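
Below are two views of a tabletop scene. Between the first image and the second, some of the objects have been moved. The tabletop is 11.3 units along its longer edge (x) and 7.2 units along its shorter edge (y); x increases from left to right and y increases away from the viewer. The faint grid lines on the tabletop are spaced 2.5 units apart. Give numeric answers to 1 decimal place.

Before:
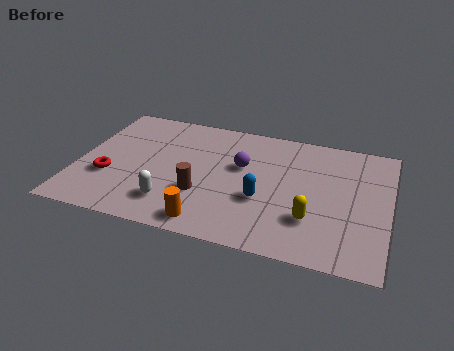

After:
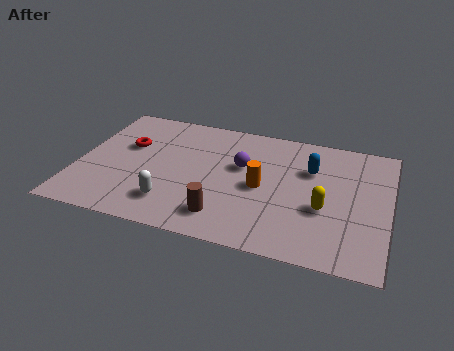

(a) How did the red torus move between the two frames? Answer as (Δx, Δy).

(0.5, 2.0)

From the two frames, the red torus sits at roughly (1.2, 2.5) before and (1.7, 4.5) after.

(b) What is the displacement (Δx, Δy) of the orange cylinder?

(1.7, 2.5)

From the two frames, the orange cylinder sits at roughly (5.0, 0.9) before and (6.7, 3.4) after.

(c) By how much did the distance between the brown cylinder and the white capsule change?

+0.6

They were about 1.3 units apart before and 1.9 after — 0.6 units further apart.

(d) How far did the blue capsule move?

2.7

The blue capsule moved from about (6.8, 2.7) to (8.4, 4.9), a distance of √(1.6² + 2.2²) ≈ 2.7.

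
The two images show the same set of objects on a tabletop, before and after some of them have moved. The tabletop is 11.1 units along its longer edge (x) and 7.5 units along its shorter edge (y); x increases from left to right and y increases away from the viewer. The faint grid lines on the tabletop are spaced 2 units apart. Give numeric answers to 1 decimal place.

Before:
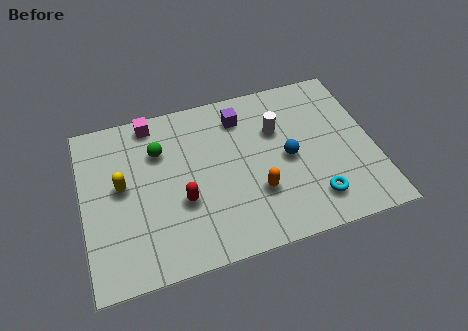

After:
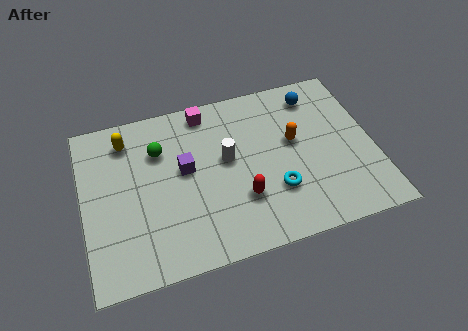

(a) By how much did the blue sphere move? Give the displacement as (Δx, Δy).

(1.3, 2.6)

The blue sphere was at about (7.8, 3.6) and moved to about (9.1, 6.2).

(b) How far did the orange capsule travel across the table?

2.5

The orange capsule moved from about (6.5, 2.4) to (8.1, 4.3), a distance of √(1.6² + 1.9²) ≈ 2.5.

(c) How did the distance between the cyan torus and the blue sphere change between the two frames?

+2.1

Before: roughly 2.2 units apart; after: 4.3. That's 2.1 units further apart.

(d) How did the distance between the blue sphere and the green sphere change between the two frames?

+1.1

They were about 5.1 units apart before and 6.2 after — 1.1 units further apart.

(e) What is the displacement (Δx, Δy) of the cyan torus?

(-1.4, 0.8)

From the two frames, the cyan torus sits at roughly (8.6, 1.5) before and (7.2, 2.3) after.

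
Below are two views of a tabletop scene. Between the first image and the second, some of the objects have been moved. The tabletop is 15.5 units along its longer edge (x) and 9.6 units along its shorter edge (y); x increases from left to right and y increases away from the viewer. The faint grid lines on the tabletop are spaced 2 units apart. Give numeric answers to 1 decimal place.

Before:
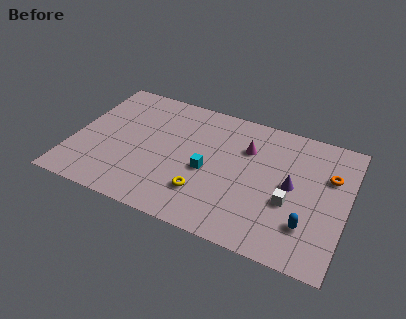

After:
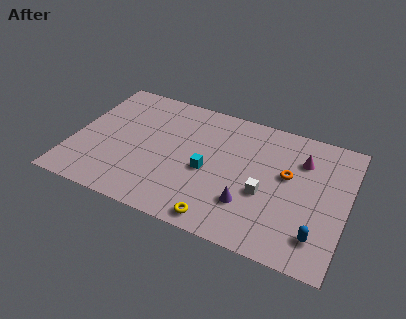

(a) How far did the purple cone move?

3.1

The purple cone moved from about (12.4, 4.9) to (10.2, 2.7), a distance of √(2.2² + 2.2²) ≈ 3.1.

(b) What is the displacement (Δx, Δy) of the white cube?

(-1.4, 0.1)

The white cube started near (12.4, 3.7) and ended near (11.0, 3.8).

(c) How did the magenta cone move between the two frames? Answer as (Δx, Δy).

(3.1, 0.3)

The magenta cone started near (9.7, 6.7) and ended near (12.8, 7.0).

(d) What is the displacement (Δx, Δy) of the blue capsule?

(0.6, -0.5)

The blue capsule started near (13.5, 2.5) and ended near (14.1, 2.0).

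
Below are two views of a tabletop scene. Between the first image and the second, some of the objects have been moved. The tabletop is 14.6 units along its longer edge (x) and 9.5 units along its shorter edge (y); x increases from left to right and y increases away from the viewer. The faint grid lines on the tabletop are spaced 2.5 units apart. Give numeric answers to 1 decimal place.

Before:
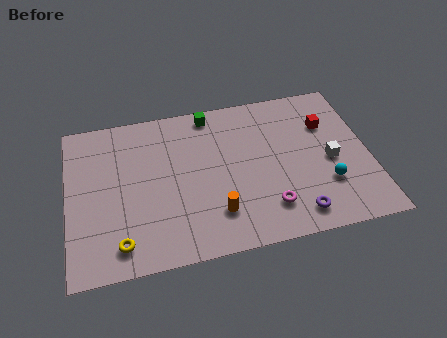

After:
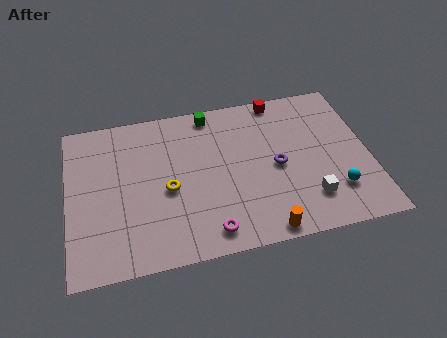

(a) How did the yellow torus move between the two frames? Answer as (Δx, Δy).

(2.4, 2.7)

The yellow torus was at about (2.4, 1.5) and moved to about (4.8, 4.2).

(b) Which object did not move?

the green cube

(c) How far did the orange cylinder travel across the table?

2.7

The orange cylinder moved from about (7.0, 2.3) to (9.2, 0.8), a distance of √(2.2² + 1.5²) ≈ 2.7.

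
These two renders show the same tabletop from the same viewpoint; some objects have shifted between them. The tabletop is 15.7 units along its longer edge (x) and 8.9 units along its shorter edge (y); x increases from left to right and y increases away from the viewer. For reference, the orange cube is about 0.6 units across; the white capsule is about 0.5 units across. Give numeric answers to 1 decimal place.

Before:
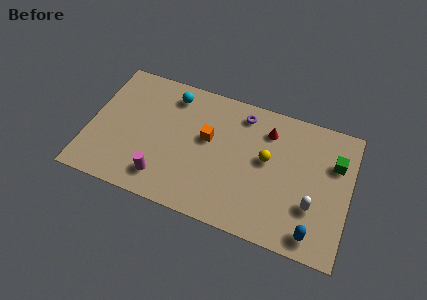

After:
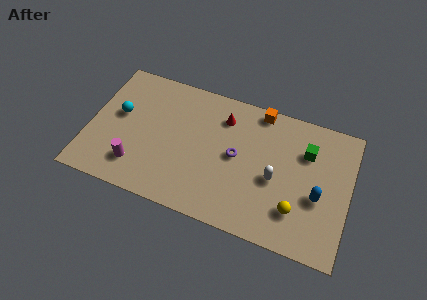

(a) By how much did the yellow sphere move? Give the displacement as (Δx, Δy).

(2.0, -2.7)

From the two frames, the yellow sphere sits at roughly (10.7, 5.0) before and (12.7, 2.3) after.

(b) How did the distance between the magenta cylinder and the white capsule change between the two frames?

-0.6

The distance was about 9.0 in the first image and 8.4 in the second, so they moved 0.6 units closer together.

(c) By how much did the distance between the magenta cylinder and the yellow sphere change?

+2.8

They were about 6.8 units apart before and 9.6 after — 2.8 units further apart.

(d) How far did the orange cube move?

4.1

The orange cube moved from about (7.1, 5.2) to (10.0, 8.1), a distance of √(2.9² + 2.9²) ≈ 4.1.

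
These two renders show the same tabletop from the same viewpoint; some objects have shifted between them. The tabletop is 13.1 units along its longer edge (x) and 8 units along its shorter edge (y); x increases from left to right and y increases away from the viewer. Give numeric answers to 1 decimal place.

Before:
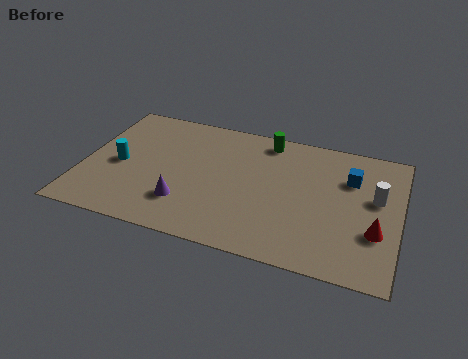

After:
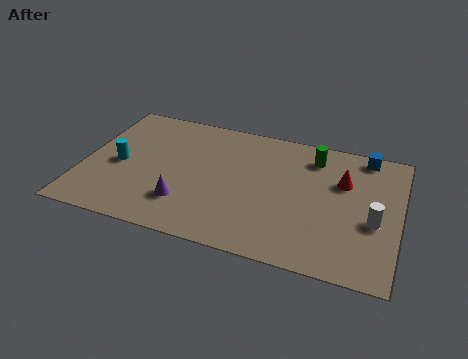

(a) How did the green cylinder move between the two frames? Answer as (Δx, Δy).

(2.0, -0.5)

From the two frames, the green cylinder sits at roughly (7.4, 7.0) before and (9.4, 6.5) after.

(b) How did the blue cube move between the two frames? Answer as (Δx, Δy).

(0.5, 1.6)

The blue cube started near (11.0, 5.6) and ended near (11.5, 7.2).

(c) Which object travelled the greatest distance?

the red cone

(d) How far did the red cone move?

3.0

The red cone moved from about (12.2, 2.7) to (10.7, 5.3), a distance of √(1.5² + 2.6²) ≈ 3.0.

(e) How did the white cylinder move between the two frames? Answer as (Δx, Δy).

(0.0, -1.4)

The white cylinder started near (12.1, 4.7) and ended near (12.1, 3.3).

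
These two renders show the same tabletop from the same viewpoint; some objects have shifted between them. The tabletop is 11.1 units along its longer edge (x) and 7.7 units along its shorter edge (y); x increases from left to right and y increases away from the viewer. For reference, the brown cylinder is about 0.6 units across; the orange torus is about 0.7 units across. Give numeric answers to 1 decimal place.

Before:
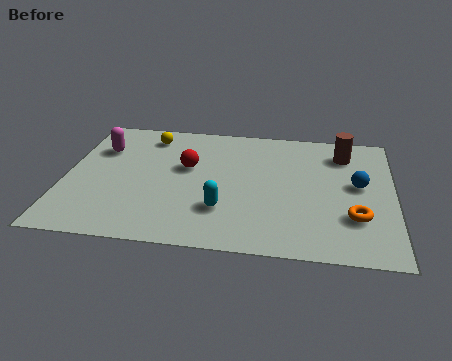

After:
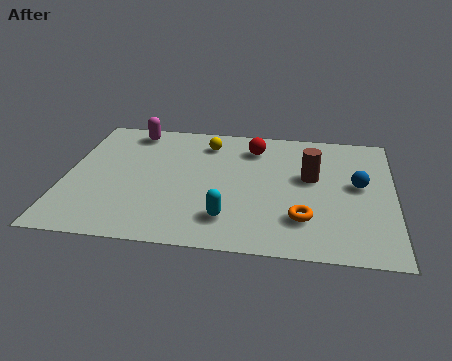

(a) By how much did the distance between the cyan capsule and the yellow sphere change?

-0.4

The distance was about 5.0 in the first image and 4.6 in the second, so they moved 0.4 units closer together.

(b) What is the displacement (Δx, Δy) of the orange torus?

(-1.7, -0.3)

The orange torus started near (9.8, 2.3) and ended near (8.1, 2.0).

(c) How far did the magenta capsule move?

1.6

From (1.1, 5.4) to (2.1, 6.7), the magenta capsule covered √(1.0² + 1.3²) ≈ 1.6 units.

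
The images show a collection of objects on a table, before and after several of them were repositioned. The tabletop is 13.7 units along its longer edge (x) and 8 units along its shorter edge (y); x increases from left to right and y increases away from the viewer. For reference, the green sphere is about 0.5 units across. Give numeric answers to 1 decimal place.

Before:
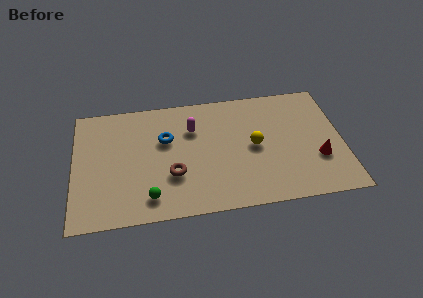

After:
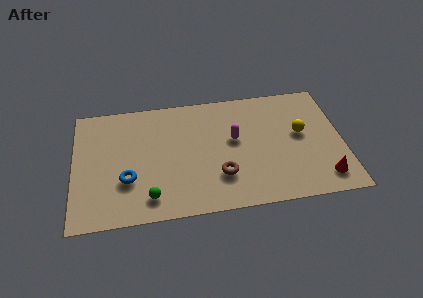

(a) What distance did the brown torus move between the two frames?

2.4

The brown torus was near (5.0, 2.7) before and (7.4, 2.3) after, so it travelled √(2.4² + 0.4²) ≈ 2.4 units.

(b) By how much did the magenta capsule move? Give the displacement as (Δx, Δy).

(2.1, -1.0)

From the two frames, the magenta capsule sits at roughly (6.1, 5.6) before and (8.2, 4.6) after.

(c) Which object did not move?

the green sphere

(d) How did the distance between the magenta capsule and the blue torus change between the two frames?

+4.3

Before: roughly 1.5 units apart; after: 5.8. That's 4.3 units further apart.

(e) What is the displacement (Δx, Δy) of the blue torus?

(-2.0, -2.4)

The blue torus started near (4.7, 5.1) and ended near (2.7, 2.7).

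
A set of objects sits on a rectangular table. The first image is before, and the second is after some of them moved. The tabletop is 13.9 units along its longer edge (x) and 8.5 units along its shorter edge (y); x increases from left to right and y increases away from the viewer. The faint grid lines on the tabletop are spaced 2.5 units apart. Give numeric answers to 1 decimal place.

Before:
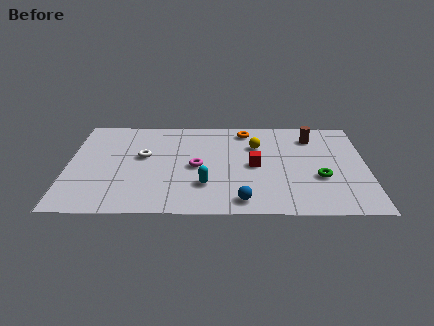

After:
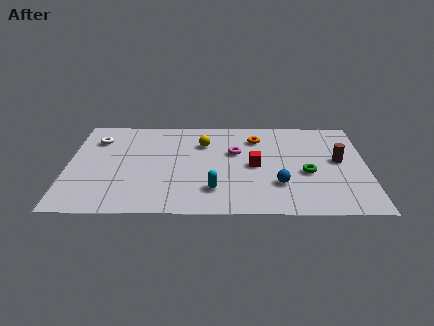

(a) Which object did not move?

the red cube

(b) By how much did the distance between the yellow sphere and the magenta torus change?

-1.7

The distance was about 3.4 in the first image and 1.7 in the second, so they moved 1.7 units closer together.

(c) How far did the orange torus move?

0.9

From (8.3, 7.3) to (8.8, 6.6), the orange torus covered √(0.5² + 0.7²) ≈ 0.9 units.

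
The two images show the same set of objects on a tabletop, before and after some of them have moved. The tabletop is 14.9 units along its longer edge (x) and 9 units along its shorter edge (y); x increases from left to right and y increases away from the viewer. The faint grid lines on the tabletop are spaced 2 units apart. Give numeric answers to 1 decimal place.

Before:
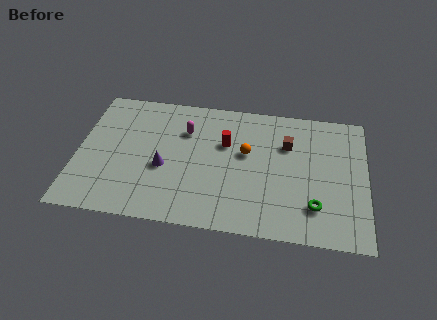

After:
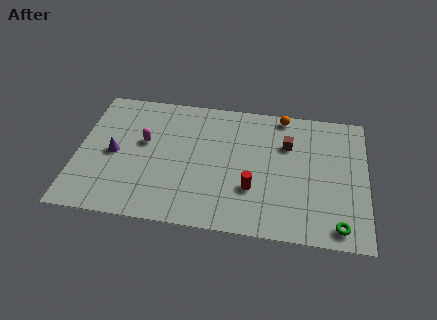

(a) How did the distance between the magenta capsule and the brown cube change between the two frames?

+2.2

The distance was about 5.3 in the first image and 7.5 in the second, so they moved 2.2 units further apart.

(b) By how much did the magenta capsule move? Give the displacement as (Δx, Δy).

(-2.1, -1.1)

From the two frames, the magenta capsule sits at roughly (5.5, 6.4) before and (3.4, 5.3) after.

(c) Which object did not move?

the brown cube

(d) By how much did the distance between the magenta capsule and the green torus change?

+2.9

Before: roughly 8.0 units apart; after: 10.9. That's 2.9 units further apart.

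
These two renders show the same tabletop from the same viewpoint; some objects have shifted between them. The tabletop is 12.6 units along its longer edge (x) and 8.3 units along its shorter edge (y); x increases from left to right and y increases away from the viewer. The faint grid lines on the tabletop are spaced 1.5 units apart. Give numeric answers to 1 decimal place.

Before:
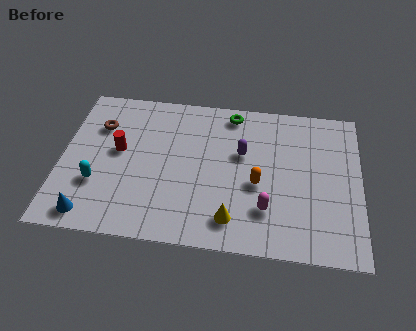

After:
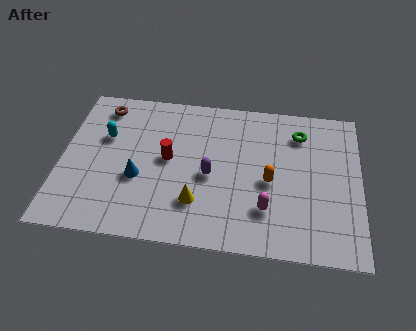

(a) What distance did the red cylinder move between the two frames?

2.1

From (2.4, 4.6) to (4.5, 4.4), the red cylinder covered √(2.1² + 0.2²) ≈ 2.1 units.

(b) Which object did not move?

the magenta capsule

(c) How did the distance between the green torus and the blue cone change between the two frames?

-1.0

Before: roughly 8.5 units apart; after: 7.5. That's 1.0 units closer together.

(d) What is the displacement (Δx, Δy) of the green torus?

(2.9, -0.8)

The green torus started near (7.1, 7.3) and ended near (10.0, 6.5).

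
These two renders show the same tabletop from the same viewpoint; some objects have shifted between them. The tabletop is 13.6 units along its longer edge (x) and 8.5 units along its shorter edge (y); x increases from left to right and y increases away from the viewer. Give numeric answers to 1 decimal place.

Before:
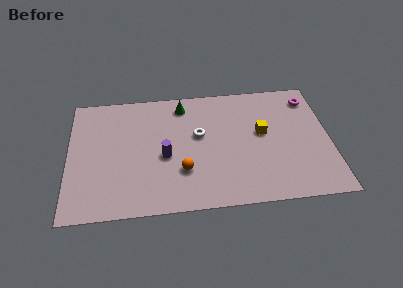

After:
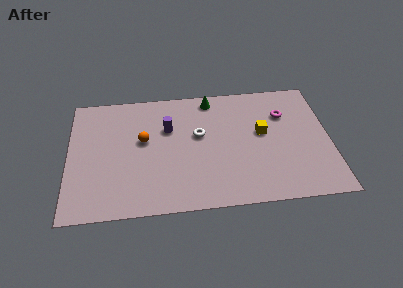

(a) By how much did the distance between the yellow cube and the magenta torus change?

-1.7

They were about 3.4 units apart before and 1.7 after — 1.7 units closer together.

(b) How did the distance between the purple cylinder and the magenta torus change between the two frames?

-2.3

The distance was about 8.4 in the first image and 6.1 in the second, so they moved 2.3 units closer together.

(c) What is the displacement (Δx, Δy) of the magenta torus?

(-1.4, -1.0)

The magenta torus started near (12.7, 7.0) and ended near (11.3, 6.0).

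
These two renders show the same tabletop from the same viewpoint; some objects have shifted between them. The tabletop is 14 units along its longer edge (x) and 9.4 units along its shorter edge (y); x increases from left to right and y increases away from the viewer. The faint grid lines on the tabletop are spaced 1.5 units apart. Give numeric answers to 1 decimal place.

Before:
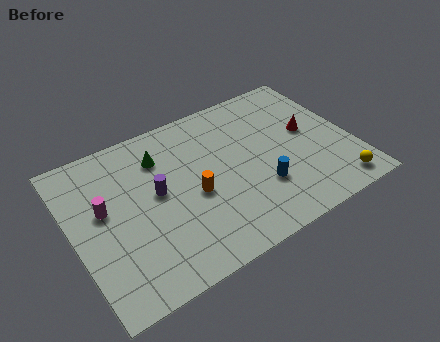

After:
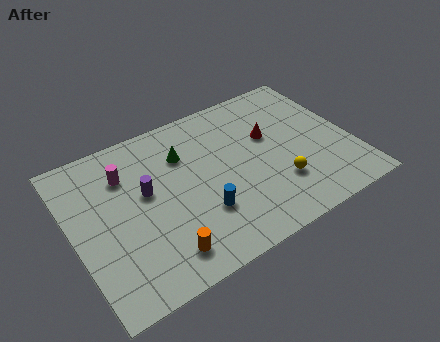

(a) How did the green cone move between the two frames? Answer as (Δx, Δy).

(1.1, -0.4)

From the two frames, the green cone sits at roughly (4.7, 7.1) before and (5.8, 6.7) after.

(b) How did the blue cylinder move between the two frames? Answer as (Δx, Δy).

(-3.0, 0.0)

From the two frames, the blue cylinder sits at roughly (9.1, 2.9) before and (6.1, 2.9) after.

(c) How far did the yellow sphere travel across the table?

3.1

The yellow sphere was near (12.7, 1.2) before and (10.0, 2.7) after, so it travelled √(2.7² + 1.5²) ≈ 3.1 units.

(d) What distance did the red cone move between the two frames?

2.0

From (12.0, 5.2) to (10.1, 5.8), the red cone covered √(1.9² + 0.6²) ≈ 2.0 units.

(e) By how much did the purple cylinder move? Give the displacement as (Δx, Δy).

(-0.5, 0.3)

The purple cylinder started near (4.2, 5.1) and ended near (3.7, 5.4).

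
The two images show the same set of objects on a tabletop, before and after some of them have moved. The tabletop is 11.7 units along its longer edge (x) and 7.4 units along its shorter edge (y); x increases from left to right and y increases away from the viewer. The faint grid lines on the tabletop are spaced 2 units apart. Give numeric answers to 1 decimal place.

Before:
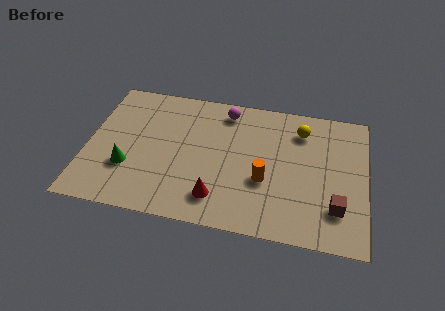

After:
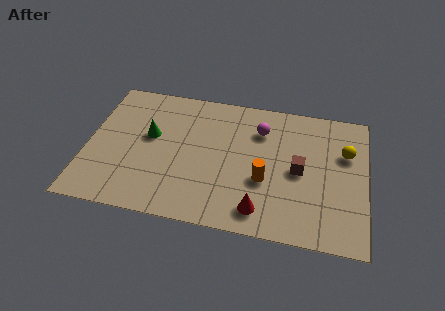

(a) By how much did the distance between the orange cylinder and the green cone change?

-0.6

The distance was about 5.7 in the first image and 5.1 in the second, so they moved 0.6 units closer together.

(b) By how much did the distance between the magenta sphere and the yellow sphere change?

+0.4

They were about 3.2 units apart before and 3.6 after — 0.4 units further apart.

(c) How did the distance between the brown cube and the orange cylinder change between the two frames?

-1.5

Before: roughly 3.1 units apart; after: 1.6. That's 1.5 units closer together.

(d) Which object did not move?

the orange cylinder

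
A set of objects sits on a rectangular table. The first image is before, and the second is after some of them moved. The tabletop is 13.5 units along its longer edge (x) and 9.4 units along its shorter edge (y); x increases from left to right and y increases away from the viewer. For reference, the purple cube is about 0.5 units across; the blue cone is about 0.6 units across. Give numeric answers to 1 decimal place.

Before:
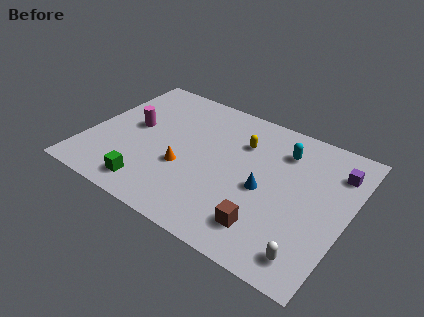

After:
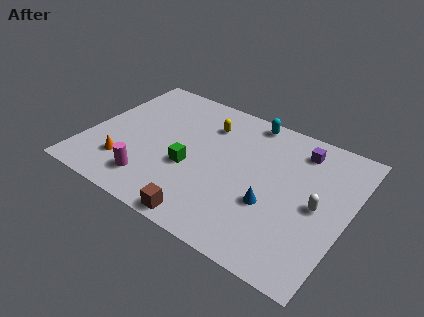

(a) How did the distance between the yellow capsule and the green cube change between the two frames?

-3.2

Before: roughly 6.6 units apart; after: 3.4. That's 3.2 units closer together.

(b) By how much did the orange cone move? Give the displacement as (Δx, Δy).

(-2.9, -1.2)

From the two frames, the orange cone sits at roughly (5.2, 3.5) before and (2.3, 2.3) after.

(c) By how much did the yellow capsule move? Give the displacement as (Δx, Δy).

(-1.9, 0.4)

The yellow capsule was at about (7.7, 6.7) and moved to about (5.8, 7.1).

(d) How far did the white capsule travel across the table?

3.1

The white capsule was near (12.1, 1.4) before and (12.0, 4.5) after, so it travelled √(0.1² + 3.1²) ≈ 3.1 units.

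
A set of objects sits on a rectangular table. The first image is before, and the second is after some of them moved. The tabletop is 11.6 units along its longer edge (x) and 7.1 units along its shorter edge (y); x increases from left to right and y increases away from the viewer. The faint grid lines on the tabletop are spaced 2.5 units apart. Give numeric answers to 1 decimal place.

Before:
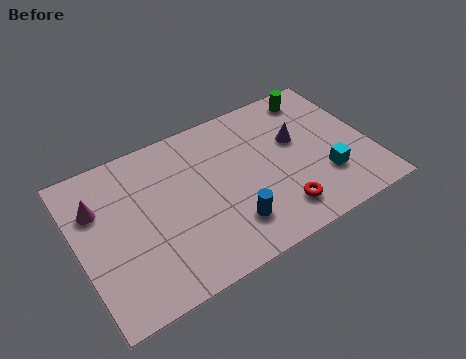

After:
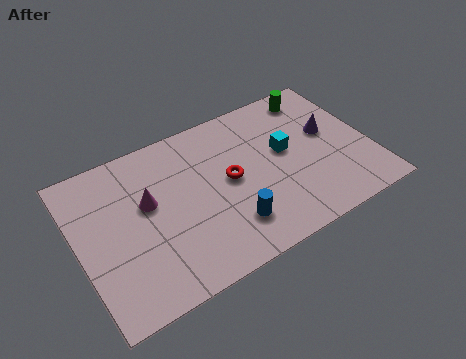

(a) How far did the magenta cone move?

2.0

The magenta cone was near (0.9, 4.9) before and (2.8, 4.2) after, so it travelled √(1.9² + 0.7²) ≈ 2.0 units.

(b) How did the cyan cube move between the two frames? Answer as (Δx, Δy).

(-1.3, 1.9)

The cyan cube was at about (9.6, 2.1) and moved to about (8.3, 4.0).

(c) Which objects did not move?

the green cylinder and the blue cylinder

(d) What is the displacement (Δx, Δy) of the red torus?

(-1.6, 2.3)

The red torus started near (7.6, 1.4) and ended near (6.0, 3.7).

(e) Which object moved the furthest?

the red torus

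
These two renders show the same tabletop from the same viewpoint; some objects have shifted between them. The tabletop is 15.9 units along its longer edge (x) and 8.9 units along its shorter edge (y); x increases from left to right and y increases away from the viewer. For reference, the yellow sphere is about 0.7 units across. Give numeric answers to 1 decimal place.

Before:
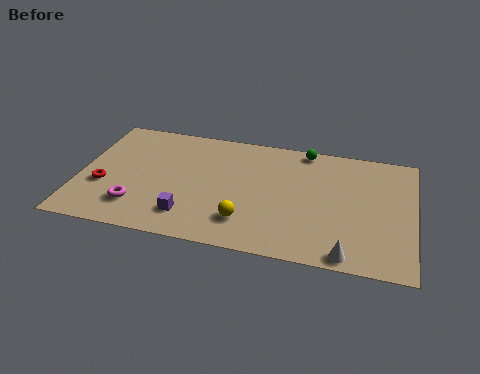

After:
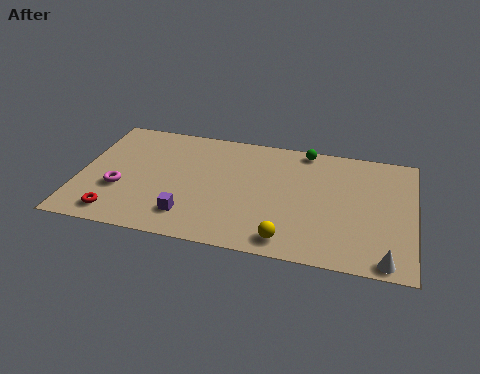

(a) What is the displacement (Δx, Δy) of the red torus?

(0.8, -2.0)

The red torus was at about (1.2, 3.3) and moved to about (2.0, 1.3).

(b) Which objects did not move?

the purple cube and the green sphere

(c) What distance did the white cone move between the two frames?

1.8

The white cone moved from about (12.9, 0.8) to (14.7, 0.8), a distance of √(1.8² + 0.0²) ≈ 1.8.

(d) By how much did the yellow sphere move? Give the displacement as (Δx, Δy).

(2.0, -0.9)

The yellow sphere started near (8.1, 2.1) and ended near (10.1, 1.2).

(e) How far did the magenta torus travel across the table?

1.4

From (2.9, 2.1) to (2.0, 3.2), the magenta torus covered √(0.9² + 1.1²) ≈ 1.4 units.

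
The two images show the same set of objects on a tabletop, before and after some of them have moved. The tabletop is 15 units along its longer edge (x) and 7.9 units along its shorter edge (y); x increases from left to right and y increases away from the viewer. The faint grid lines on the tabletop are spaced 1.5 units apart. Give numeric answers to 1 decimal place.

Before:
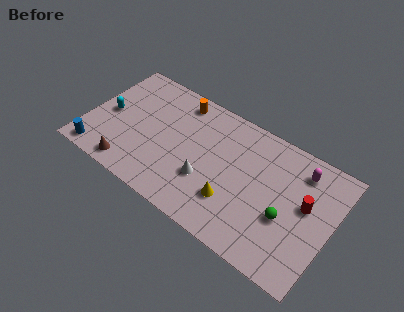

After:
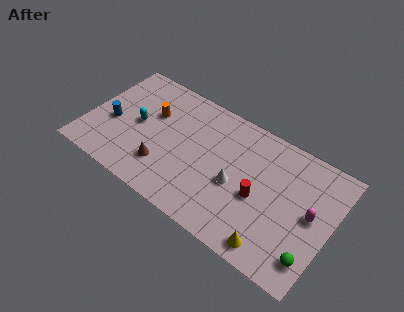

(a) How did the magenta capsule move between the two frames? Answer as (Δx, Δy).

(1.0, -2.3)

The magenta capsule was at about (12.8, 6.4) and moved to about (13.8, 4.1).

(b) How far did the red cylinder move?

2.9

The red cylinder was near (13.4, 4.5) before and (10.7, 3.4) after, so it travelled √(2.7² + 1.1²) ≈ 2.9 units.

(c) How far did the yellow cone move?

3.0

The yellow cone moved from about (9.3, 2.3) to (12.0, 1.0), a distance of √(2.7² + 1.3²) ≈ 3.0.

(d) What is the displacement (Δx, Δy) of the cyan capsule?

(1.8, 0.2)

From the two frames, the cyan capsule sits at roughly (1.2, 3.8) before and (3.0, 4.0) after.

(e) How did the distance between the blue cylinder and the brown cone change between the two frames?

+1.7

They were about 2.0 units apart before and 3.7 after — 1.7 units further apart.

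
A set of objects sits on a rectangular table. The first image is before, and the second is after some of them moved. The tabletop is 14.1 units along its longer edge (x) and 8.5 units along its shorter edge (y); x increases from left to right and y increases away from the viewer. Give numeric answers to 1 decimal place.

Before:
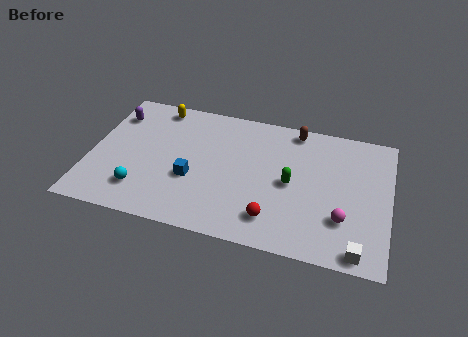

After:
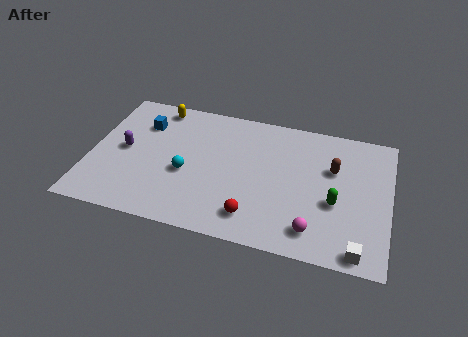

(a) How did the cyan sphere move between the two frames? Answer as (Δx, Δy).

(2.0, 1.6)

The cyan sphere started near (2.6, 1.9) and ended near (4.6, 3.5).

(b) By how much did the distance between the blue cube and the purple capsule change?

-3.2

The distance was about 5.2 in the first image and 2.0 in the second, so they moved 3.2 units closer together.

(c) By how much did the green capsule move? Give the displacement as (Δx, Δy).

(2.1, -0.7)

From the two frames, the green capsule sits at roughly (9.5, 4.1) before and (11.6, 3.4) after.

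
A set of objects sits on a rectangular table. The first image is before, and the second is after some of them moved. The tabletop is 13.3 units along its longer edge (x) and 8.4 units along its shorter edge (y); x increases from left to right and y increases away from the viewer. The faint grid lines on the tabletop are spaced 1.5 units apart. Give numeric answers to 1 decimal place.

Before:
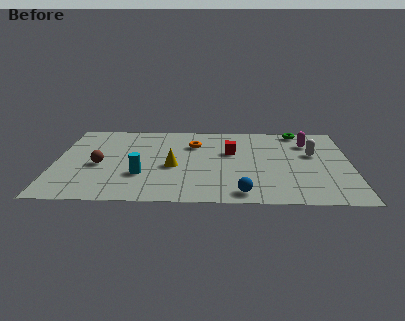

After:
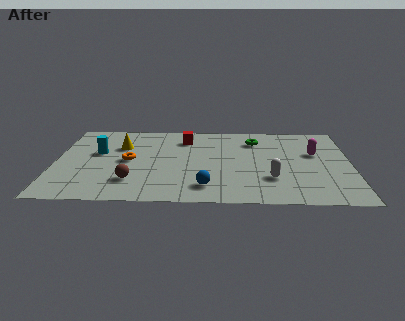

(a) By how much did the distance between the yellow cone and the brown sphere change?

+0.3

Before: roughly 3.3 units apart; after: 3.6. That's 0.3 units further apart.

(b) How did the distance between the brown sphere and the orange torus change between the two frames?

-2.7

Before: roughly 4.8 units apart; after: 2.1. That's 2.7 units closer together.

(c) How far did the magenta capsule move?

1.1

From (11.4, 6.3) to (11.7, 5.2), the magenta capsule covered √(0.3² + 1.1²) ≈ 1.1 units.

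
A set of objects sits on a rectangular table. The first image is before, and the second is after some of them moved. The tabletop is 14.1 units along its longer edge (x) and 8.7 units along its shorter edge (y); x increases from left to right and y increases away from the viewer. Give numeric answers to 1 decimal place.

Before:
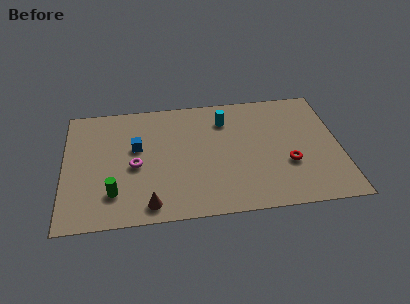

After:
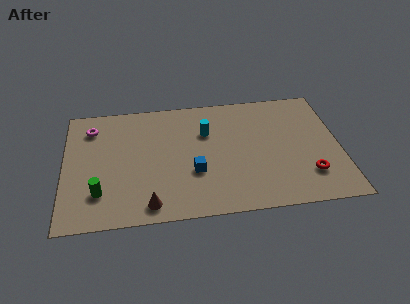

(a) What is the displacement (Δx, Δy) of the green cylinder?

(-0.7, 0.1)

From the two frames, the green cylinder sits at roughly (2.5, 2.1) before and (1.8, 2.2) after.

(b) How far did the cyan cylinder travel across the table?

1.3

The cyan cylinder was near (8.3, 6.7) before and (7.3, 5.9) after, so it travelled √(1.0² + 0.8²) ≈ 1.3 units.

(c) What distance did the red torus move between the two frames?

1.3

The red torus moved from about (11.4, 3.1) to (12.4, 2.2), a distance of √(1.0² + 0.9²) ≈ 1.3.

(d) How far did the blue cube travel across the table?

3.6

The blue cube was near (3.7, 5.2) before and (6.6, 3.1) after, so it travelled √(2.9² + 2.1²) ≈ 3.6 units.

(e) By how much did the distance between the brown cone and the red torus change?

+0.8

They were about 7.4 units apart before and 8.2 after — 0.8 units further apart.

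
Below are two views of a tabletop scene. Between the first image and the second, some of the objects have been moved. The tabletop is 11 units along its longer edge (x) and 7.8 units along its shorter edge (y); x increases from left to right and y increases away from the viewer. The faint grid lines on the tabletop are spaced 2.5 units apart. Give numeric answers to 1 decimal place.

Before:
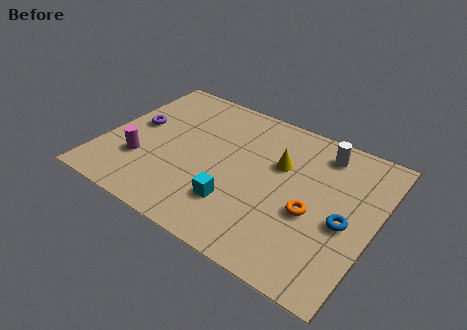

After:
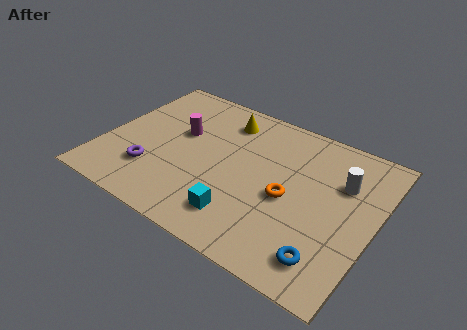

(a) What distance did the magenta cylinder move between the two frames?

2.6

From (1.7, 2.4) to (2.9, 4.7), the magenta cylinder covered √(1.2² + 2.3²) ≈ 2.6 units.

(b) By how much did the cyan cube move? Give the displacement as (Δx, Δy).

(0.3, -0.5)

The cyan cube started near (5.7, 2.1) and ended near (6.0, 1.6).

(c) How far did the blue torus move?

2.0

The blue torus moved from about (9.9, 3.4) to (9.5, 1.4), a distance of √(0.4² + 2.0²) ≈ 2.0.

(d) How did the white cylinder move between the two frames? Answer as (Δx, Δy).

(1.0, -1.2)

From the two frames, the white cylinder sits at roughly (8.5, 6.5) before and (9.5, 5.3) after.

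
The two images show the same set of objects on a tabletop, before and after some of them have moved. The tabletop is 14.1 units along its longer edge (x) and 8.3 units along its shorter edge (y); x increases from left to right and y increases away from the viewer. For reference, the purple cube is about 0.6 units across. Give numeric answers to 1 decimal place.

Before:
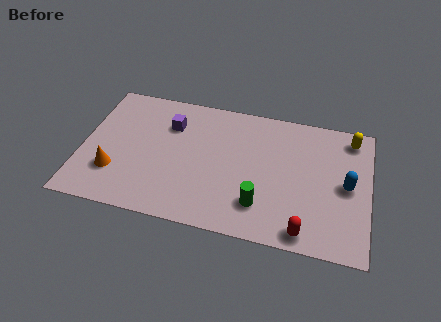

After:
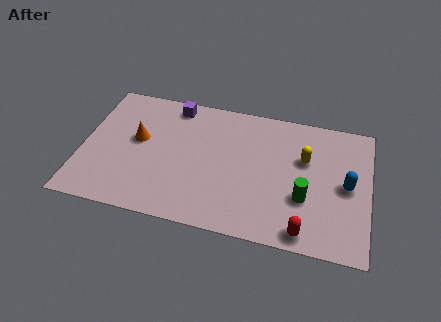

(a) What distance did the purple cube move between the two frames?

1.3

The purple cube was near (4.2, 6.0) before and (4.3, 7.3) after, so it travelled √(0.1² + 1.3²) ≈ 1.3 units.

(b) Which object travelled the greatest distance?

the yellow capsule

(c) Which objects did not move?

the blue capsule and the red capsule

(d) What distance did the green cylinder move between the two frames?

2.3

The green cylinder moved from about (8.9, 2.0) to (11.0, 2.9), a distance of √(2.1² + 0.9²) ≈ 2.3.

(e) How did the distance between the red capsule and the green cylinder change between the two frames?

-0.5

Before: roughly 2.5 units apart; after: 2.0. That's 0.5 units closer together.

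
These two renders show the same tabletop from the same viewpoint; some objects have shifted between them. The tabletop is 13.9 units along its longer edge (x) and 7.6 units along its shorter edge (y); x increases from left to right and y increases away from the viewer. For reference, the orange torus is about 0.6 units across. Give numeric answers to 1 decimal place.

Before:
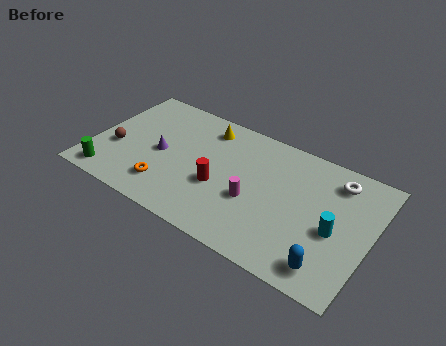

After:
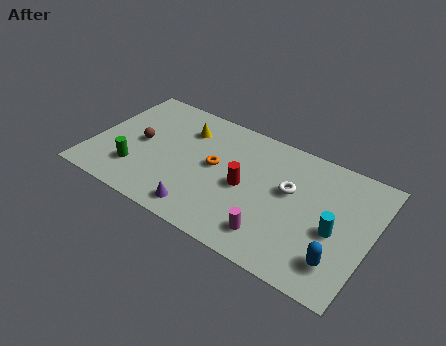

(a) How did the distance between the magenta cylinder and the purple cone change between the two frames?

-1.3

The distance was about 4.8 in the first image and 3.5 in the second, so they moved 1.3 units closer together.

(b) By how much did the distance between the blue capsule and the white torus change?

-1.0

The distance was about 5.0 in the first image and 4.0 in the second, so they moved 1.0 units closer together.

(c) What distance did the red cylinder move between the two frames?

1.3

The red cylinder was near (6.5, 3.0) before and (7.7, 3.6) after, so it travelled √(1.2² + 0.6²) ≈ 1.3 units.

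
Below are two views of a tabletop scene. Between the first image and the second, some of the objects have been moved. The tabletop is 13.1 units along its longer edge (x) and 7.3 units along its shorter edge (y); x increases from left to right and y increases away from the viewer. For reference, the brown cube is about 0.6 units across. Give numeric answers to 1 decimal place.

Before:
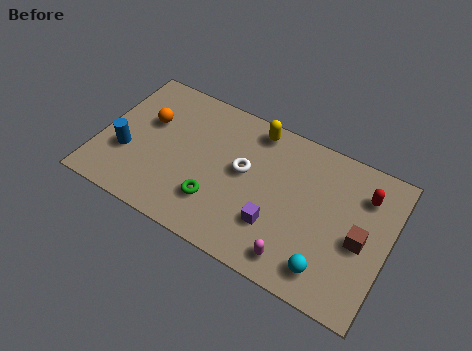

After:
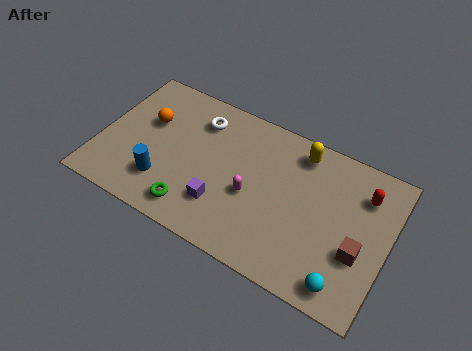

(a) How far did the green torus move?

1.2

From (5.5, 2.0) to (4.6, 1.2), the green torus covered √(0.9² + 0.8²) ≈ 1.2 units.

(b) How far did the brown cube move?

0.6

The brown cube moved from about (11.9, 3.3) to (11.9, 2.7), a distance of √(0.0² + 0.6²) ≈ 0.6.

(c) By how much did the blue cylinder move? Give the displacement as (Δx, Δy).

(1.8, -0.7)

From the two frames, the blue cylinder sits at roughly (1.3, 2.6) before and (3.1, 1.9) after.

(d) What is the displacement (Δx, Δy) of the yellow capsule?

(2.1, -0.2)

From the two frames, the yellow capsule sits at roughly (6.7, 6.4) before and (8.8, 6.2) after.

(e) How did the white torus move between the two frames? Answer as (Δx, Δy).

(-2.3, 1.6)

The white torus started near (6.5, 4.1) and ended near (4.2, 5.7).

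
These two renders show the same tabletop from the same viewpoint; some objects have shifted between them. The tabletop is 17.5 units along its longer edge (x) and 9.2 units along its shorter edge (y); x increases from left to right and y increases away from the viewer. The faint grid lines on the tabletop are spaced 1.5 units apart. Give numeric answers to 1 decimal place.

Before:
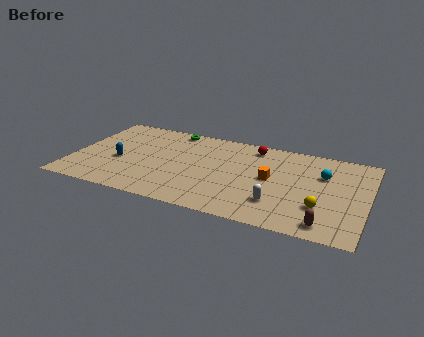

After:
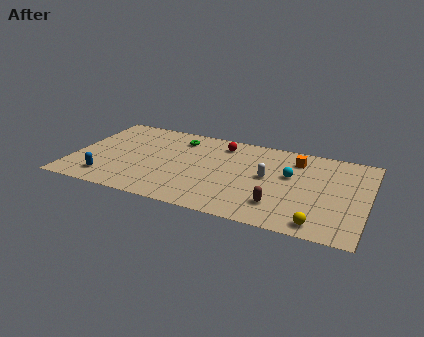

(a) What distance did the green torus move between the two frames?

1.0

The green torus was near (5.5, 8.3) before and (6.0, 7.4) after, so it travelled √(0.5² + 0.9²) ≈ 1.0 units.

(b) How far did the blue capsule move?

2.2

The blue capsule was near (2.8, 3.8) before and (2.3, 1.7) after, so it travelled √(0.5² + 2.1²) ≈ 2.2 units.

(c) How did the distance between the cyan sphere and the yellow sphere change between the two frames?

+1.4

They were about 3.4 units apart before and 4.8 after — 1.4 units further apart.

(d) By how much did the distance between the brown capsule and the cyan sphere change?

-1.7

The distance was about 5.0 in the first image and 3.3 in the second, so they moved 1.7 units closer together.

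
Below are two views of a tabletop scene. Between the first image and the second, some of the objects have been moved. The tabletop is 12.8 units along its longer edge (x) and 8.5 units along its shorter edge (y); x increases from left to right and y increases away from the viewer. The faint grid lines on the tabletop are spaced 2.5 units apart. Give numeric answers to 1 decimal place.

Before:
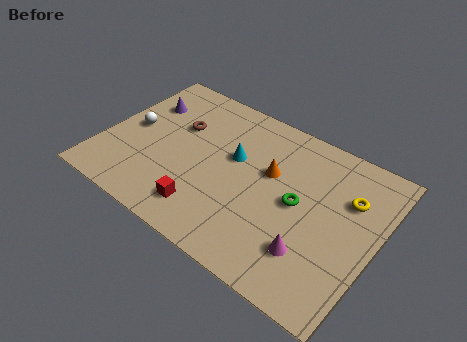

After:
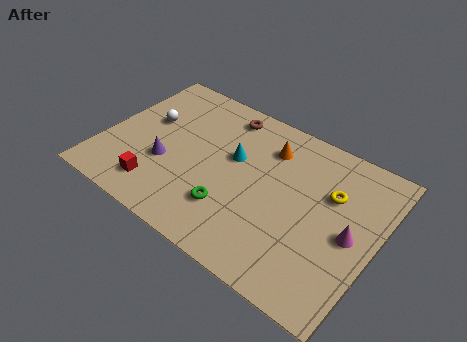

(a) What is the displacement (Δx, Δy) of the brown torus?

(1.9, 1.8)

The brown torus started near (3.2, 5.5) and ended near (5.1, 7.3).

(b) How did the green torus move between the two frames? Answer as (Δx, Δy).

(-2.8, -2.0)

The green torus started near (9.2, 4.3) and ended near (6.4, 2.3).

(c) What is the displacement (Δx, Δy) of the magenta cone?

(1.5, 1.8)

The magenta cone was at about (10.2, 2.2) and moved to about (11.7, 4.0).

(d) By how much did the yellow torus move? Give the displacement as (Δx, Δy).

(-0.8, -0.2)

From the two frames, the yellow torus sits at roughly (11.3, 5.8) before and (10.5, 5.6) after.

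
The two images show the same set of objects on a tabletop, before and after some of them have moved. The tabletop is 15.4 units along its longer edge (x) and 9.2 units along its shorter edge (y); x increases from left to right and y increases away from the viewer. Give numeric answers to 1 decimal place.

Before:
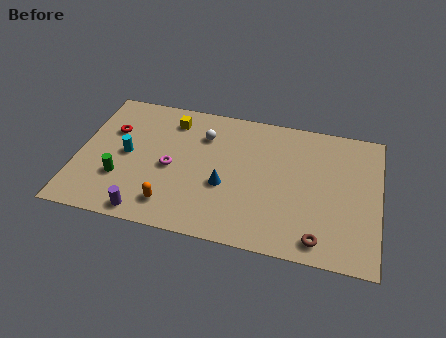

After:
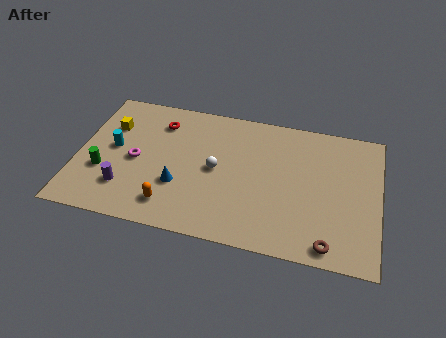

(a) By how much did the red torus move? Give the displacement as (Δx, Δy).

(2.4, 1.1)

From the two frames, the red torus sits at roughly (1.6, 6.1) before and (4.0, 7.2) after.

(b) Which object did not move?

the orange capsule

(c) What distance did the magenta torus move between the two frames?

1.8

From (4.8, 4.2) to (3.0, 4.3), the magenta torus covered √(1.8² + 0.1²) ≈ 1.8 units.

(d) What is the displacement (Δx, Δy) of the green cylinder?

(-0.9, 0.3)

The green cylinder was at about (2.3, 2.9) and moved to about (1.4, 3.2).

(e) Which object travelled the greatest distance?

the yellow cube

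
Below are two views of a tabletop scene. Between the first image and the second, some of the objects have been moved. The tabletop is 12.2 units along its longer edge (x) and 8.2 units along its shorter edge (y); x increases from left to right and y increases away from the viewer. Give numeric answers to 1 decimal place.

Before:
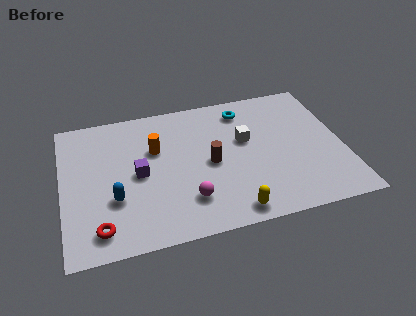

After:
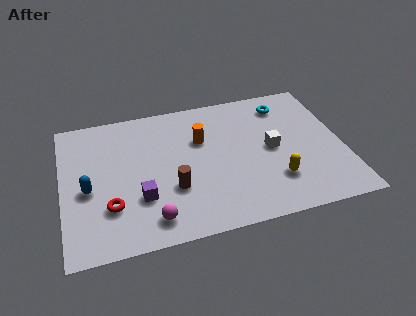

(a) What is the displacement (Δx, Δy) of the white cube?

(1.1, -0.8)

From the two frames, the white cube sits at roughly (8.0, 4.9) before and (9.1, 4.1) after.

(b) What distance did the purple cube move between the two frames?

1.4

The purple cube was near (3.3, 4.0) before and (3.3, 2.6) after, so it travelled √(0.0² + 1.4²) ≈ 1.4 units.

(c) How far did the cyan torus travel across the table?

1.8

The cyan torus was near (8.1, 6.8) before and (9.9, 6.7) after, so it travelled √(1.8² + 0.1²) ≈ 1.8 units.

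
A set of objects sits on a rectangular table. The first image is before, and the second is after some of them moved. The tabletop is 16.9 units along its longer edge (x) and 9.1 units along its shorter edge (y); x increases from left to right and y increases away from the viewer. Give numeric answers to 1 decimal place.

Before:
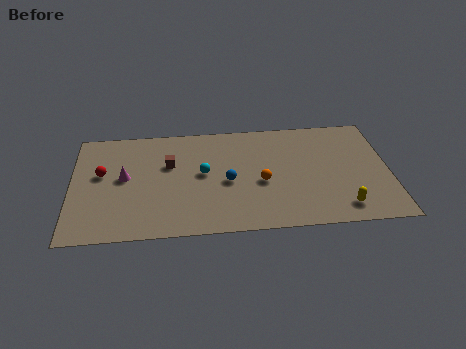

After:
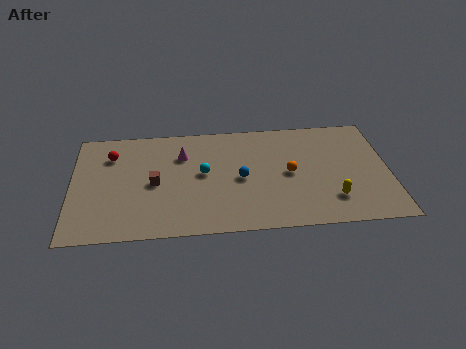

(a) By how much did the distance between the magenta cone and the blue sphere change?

-1.8

The distance was about 5.6 in the first image and 3.8 in the second, so they moved 1.8 units closer together.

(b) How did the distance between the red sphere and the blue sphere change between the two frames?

+0.5

They were about 6.8 units apart before and 7.3 after — 0.5 units further apart.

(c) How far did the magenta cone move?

3.5

The magenta cone was near (2.8, 4.9) before and (5.9, 6.5) after, so it travelled √(3.1² + 1.6²) ≈ 3.5 units.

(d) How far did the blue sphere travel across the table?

0.7

From (8.3, 4.1) to (9.0, 4.3), the blue sphere covered √(0.7² + 0.2²) ≈ 0.7 units.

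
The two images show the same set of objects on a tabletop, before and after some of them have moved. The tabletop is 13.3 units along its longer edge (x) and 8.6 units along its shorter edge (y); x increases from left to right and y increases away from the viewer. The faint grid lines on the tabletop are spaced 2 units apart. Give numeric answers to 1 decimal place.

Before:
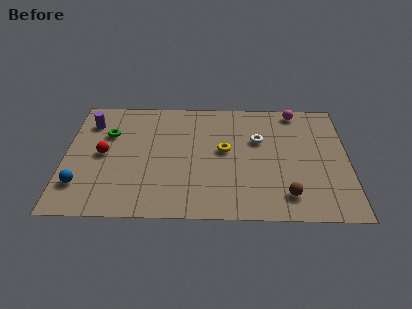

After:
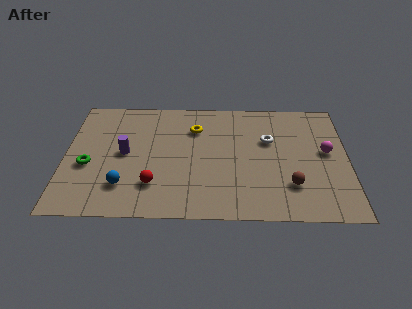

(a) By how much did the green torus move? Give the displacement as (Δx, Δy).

(-0.9, -2.3)

The green torus was at about (2.0, 5.8) and moved to about (1.1, 3.5).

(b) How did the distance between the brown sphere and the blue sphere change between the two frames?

-1.8

Before: roughly 9.6 units apart; after: 7.8. That's 1.8 units closer together.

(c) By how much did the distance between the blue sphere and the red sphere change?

-1.0

The distance was about 2.4 in the first image and 1.4 in the second, so they moved 1.0 units closer together.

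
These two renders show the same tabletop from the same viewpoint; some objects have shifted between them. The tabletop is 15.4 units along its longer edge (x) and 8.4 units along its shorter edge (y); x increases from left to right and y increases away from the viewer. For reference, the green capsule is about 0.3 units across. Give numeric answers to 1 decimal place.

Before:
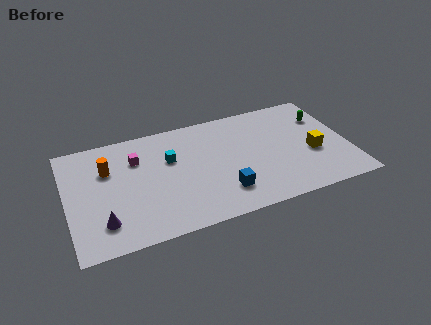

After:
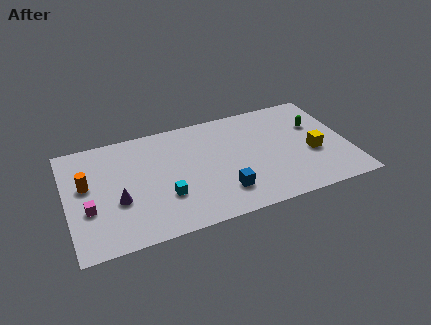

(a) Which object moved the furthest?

the magenta cube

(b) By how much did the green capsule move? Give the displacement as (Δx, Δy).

(-0.5, -0.5)

The green capsule started near (14.3, 6.0) and ended near (13.8, 5.5).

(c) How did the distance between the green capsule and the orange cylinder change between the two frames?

+0.7

The distance was about 12.0 in the first image and 12.7 in the second, so they moved 0.7 units further apart.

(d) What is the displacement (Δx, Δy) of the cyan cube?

(-0.5, -2.7)

The cyan cube was at about (5.7, 5.4) and moved to about (5.2, 2.7).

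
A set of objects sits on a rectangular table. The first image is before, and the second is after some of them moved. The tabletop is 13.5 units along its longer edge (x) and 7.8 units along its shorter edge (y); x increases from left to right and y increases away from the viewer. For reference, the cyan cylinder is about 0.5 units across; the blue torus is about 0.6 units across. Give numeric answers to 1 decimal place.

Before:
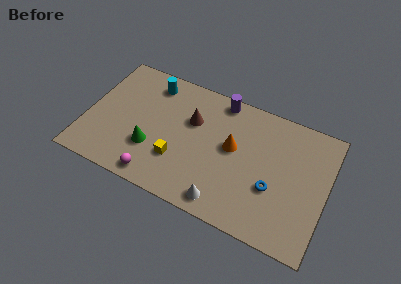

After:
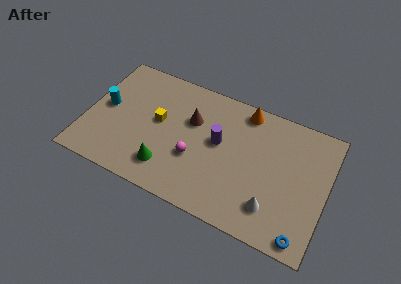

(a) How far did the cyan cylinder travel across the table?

3.3

The cyan cylinder moved from about (3.3, 6.5) to (1.0, 4.1), a distance of √(2.3² + 2.4²) ≈ 3.3.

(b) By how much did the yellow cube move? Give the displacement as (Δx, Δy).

(-1.3, 1.9)

The yellow cube started near (5.3, 2.4) and ended near (4.0, 4.3).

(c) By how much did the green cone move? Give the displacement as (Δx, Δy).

(1.0, -0.8)

The green cone was at about (3.8, 2.5) and moved to about (4.8, 1.7).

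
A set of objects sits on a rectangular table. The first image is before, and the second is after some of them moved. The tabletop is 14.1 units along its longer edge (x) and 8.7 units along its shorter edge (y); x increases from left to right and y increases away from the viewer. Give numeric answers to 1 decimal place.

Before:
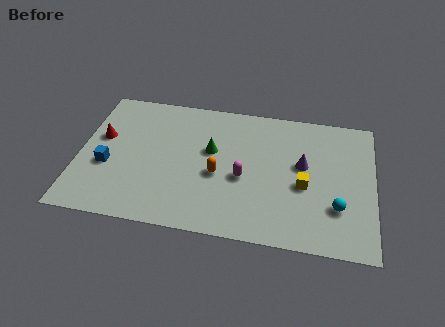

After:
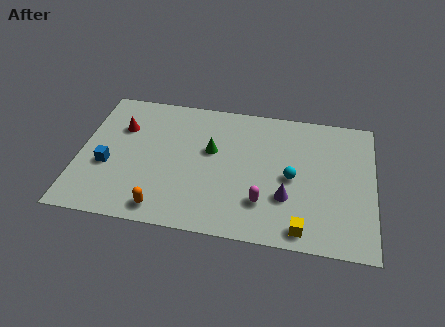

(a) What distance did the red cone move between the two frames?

1.2

The red cone moved from about (1.0, 5.2) to (1.9, 6.0), a distance of √(0.9² + 0.8²) ≈ 1.2.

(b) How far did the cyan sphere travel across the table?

2.7

The cyan sphere moved from about (12.4, 2.6) to (10.2, 4.1), a distance of √(2.2² + 1.5²) ≈ 2.7.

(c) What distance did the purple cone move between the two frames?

2.3

From (10.7, 5.0) to (10.0, 2.8), the purple cone covered √(0.7² + 2.2²) ≈ 2.3 units.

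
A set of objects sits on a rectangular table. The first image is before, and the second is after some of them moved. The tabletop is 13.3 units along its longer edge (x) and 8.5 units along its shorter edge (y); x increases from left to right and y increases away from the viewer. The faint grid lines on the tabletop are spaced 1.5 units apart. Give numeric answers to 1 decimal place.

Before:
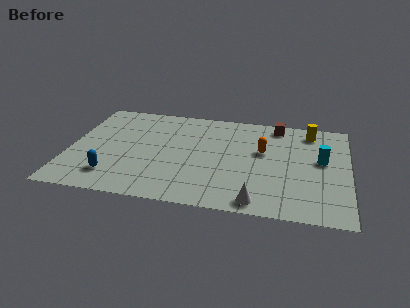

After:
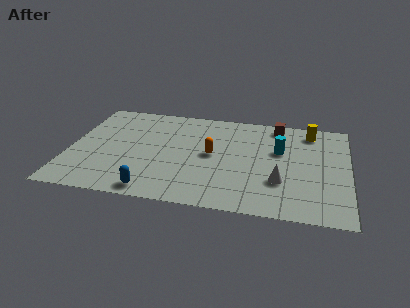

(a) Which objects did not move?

the yellow cylinder and the brown cube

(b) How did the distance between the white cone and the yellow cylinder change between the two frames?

-2.0

Before: roughly 6.7 units apart; after: 4.7. That's 2.0 units closer together.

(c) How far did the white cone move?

2.1

From (9.1, 0.9) to (10.1, 2.7), the white cone covered √(1.0² + 1.8²) ≈ 2.1 units.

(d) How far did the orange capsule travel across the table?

2.5

The orange capsule was near (9.2, 5.1) before and (6.8, 4.4) after, so it travelled √(2.4² + 0.7²) ≈ 2.5 units.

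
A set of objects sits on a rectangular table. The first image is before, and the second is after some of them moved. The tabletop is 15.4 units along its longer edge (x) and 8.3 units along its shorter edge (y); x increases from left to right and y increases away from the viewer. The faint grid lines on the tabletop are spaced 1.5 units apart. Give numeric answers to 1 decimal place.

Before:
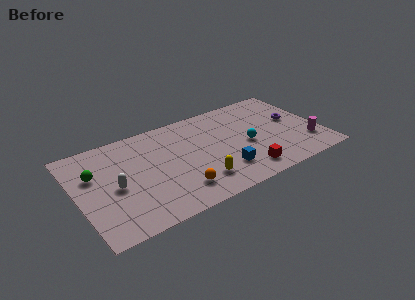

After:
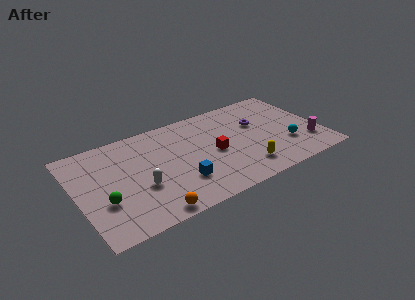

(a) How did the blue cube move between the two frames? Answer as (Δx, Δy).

(-2.7, 0.3)

The blue cube started near (8.9, 2.1) and ended near (6.2, 2.4).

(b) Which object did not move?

the magenta cylinder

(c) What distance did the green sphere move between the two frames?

2.5

The green sphere moved from about (1.2, 5.4) to (1.5, 2.9), a distance of √(0.3² + 2.5²) ≈ 2.5.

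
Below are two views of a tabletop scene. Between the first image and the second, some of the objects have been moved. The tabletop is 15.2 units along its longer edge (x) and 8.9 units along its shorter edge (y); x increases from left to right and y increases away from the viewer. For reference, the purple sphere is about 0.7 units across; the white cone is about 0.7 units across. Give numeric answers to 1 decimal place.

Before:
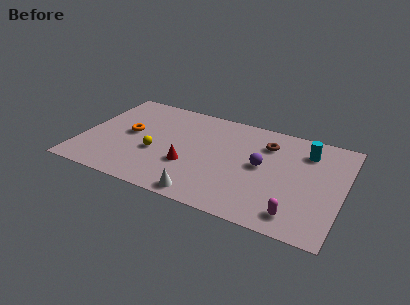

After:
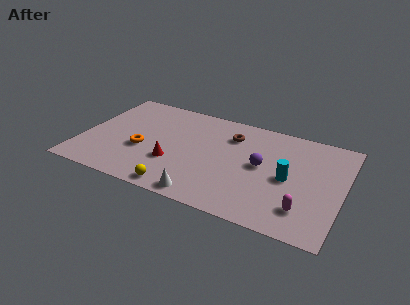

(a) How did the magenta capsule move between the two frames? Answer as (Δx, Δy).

(0.4, 0.6)

The magenta capsule was at about (12.8, 1.4) and moved to about (13.2, 2.0).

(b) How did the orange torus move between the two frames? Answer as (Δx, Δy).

(0.9, -1.2)

From the two frames, the orange torus sits at roughly (2.7, 4.7) before and (3.6, 3.5) after.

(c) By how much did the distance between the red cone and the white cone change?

+0.5

Before: roughly 2.5 units apart; after: 3.0. That's 0.5 units further apart.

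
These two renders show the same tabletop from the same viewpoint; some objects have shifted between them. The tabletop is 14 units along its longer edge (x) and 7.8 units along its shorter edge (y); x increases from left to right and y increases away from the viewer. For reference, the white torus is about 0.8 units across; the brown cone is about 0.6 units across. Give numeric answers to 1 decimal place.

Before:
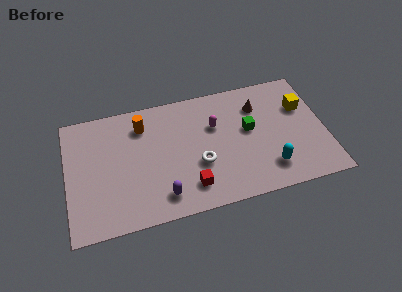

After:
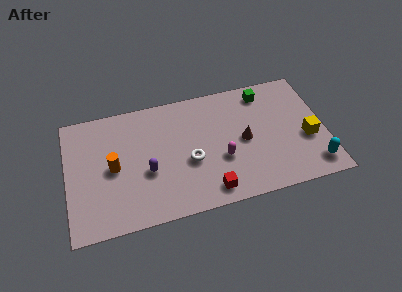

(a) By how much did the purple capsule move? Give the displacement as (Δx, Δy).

(-0.7, 1.7)

The purple capsule started near (5.0, 1.4) and ended near (4.3, 3.1).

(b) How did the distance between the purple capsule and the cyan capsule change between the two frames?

+3.3

They were about 5.8 units apart before and 9.1 after — 3.3 units further apart.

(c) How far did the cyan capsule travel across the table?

2.4

From (10.8, 1.7) to (13.2, 1.3), the cyan capsule covered √(2.4² + 0.4²) ≈ 2.4 units.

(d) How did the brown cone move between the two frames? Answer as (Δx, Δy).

(-0.9, -2.0)

The brown cone was at about (10.5, 5.8) and moved to about (9.6, 3.8).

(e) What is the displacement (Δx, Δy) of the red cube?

(1.0, -0.5)

The red cube was at about (6.5, 1.6) and moved to about (7.5, 1.1).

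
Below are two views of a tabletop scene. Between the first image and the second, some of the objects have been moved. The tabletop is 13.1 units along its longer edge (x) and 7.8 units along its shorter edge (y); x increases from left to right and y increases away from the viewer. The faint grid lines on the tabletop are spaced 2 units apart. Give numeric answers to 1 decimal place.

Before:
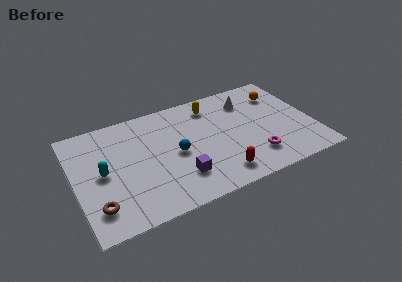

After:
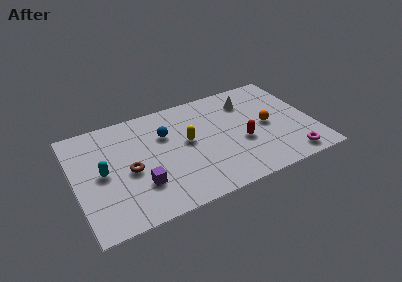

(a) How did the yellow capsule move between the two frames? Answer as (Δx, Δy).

(-1.6, -2.1)

From the two frames, the yellow capsule sits at roughly (7.8, 6.4) before and (6.2, 4.3) after.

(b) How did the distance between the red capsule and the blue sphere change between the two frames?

+1.4

Before: roughly 3.2 units apart; after: 4.6. That's 1.4 units further apart.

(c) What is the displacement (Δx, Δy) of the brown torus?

(1.9, 1.8)

The brown torus was at about (1.0, 1.7) and moved to about (2.9, 3.5).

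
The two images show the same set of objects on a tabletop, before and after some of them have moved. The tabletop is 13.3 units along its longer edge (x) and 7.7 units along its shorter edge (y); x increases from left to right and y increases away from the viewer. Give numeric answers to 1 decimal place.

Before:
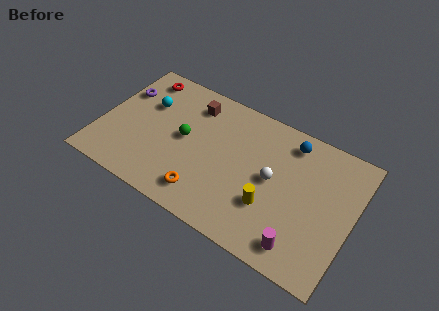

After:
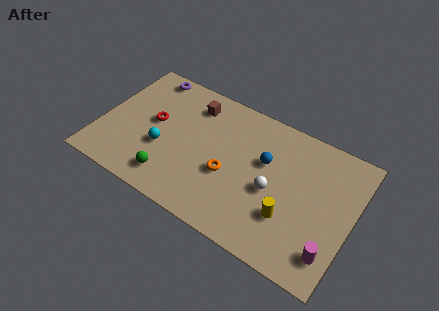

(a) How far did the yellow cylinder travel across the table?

1.0

The yellow cylinder moved from about (9.2, 2.5) to (10.2, 2.4), a distance of √(1.0² + 0.1²) ≈ 1.0.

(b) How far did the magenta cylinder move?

1.6

The magenta cylinder moved from about (11.0, 1.2) to (12.5, 1.6), a distance of √(1.5² + 0.4²) ≈ 1.6.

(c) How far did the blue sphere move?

2.0

The blue sphere was near (9.7, 6.5) before and (8.6, 4.8) after, so it travelled √(1.1² + 1.7²) ≈ 2.0 units.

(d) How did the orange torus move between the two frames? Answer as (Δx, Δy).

(1.0, 1.7)

The orange torus started near (5.9, 1.4) and ended near (6.9, 3.1).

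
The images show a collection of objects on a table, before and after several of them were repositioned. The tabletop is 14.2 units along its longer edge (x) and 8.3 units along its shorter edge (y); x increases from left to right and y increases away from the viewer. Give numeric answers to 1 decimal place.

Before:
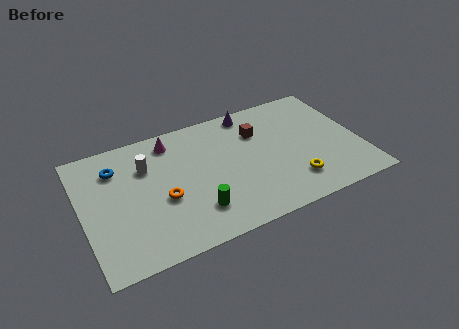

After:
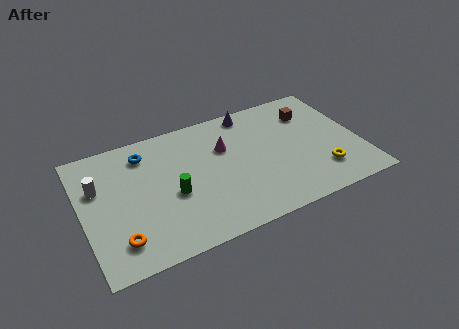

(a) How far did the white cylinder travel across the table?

2.5

The white cylinder moved from about (3.4, 5.8) to (0.9, 5.4), a distance of √(2.5² + 0.4²) ≈ 2.5.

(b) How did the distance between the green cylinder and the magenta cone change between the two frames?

-1.5

Before: roughly 5.0 units apart; after: 3.5. That's 1.5 units closer together.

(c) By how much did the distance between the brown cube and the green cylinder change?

+2.6

They were about 5.4 units apart before and 8.0 after — 2.6 units further apart.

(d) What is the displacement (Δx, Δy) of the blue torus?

(1.5, 0.4)

The blue torus was at about (1.9, 6.3) and moved to about (3.4, 6.7).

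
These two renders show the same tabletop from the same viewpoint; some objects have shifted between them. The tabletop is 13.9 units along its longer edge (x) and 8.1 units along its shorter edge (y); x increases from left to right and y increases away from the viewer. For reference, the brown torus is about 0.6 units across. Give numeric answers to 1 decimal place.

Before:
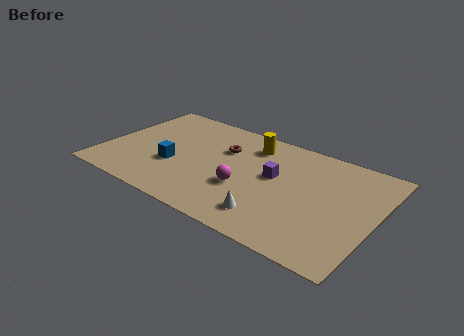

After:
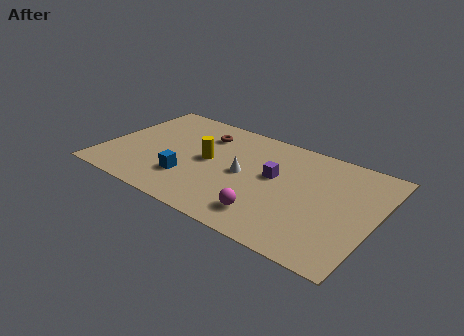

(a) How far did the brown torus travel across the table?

1.4

The brown torus was near (5.9, 5.5) before and (4.7, 6.2) after, so it travelled √(1.2² + 0.7²) ≈ 1.4 units.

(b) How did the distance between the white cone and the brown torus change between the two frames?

-1.7

They were about 5.0 units apart before and 3.3 after — 1.7 units closer together.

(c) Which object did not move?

the purple cube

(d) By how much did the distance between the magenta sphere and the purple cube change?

+0.9

Before: roughly 2.1 units apart; after: 3.0. That's 0.9 units further apart.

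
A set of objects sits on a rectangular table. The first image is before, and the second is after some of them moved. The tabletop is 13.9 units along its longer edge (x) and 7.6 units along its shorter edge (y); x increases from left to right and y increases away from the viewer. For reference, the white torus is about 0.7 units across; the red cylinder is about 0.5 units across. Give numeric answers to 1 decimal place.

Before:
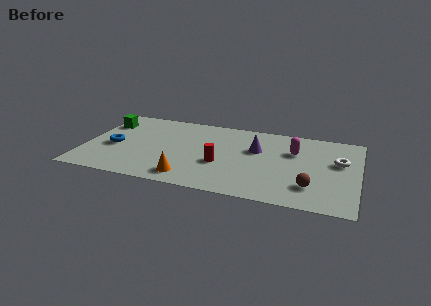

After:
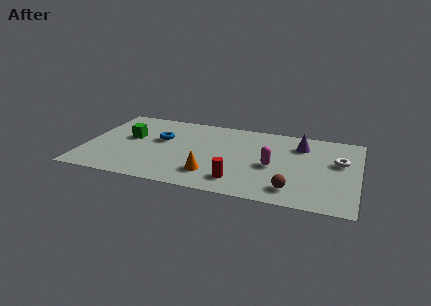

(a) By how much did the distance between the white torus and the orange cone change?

-1.2

Before: roughly 8.1 units apart; after: 6.9. That's 1.2 units closer together.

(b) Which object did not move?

the white torus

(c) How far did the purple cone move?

2.4

The purple cone moved from about (8.7, 4.8) to (10.9, 5.8), a distance of √(2.2² + 1.0²) ≈ 2.4.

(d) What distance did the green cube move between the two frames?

1.8

From (0.8, 5.6) to (2.2, 4.4), the green cube covered √(1.4² + 1.2²) ≈ 1.8 units.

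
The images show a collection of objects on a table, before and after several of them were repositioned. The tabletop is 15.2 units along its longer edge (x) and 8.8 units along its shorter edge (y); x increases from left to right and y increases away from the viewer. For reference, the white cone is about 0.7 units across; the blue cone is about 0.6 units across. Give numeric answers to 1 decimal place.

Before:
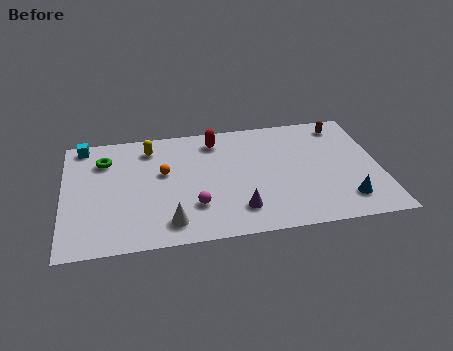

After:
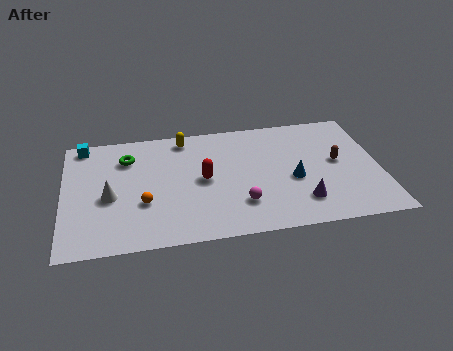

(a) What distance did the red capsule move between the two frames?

3.0

The red capsule moved from about (7.4, 7.3) to (6.7, 4.4), a distance of √(0.7² + 2.9²) ≈ 3.0.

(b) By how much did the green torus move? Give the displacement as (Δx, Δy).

(1.1, 0.0)

The green torus started near (2.0, 6.6) and ended near (3.1, 6.6).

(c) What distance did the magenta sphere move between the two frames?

2.2

The magenta sphere moved from about (6.2, 2.5) to (8.4, 2.3), a distance of √(2.2² + 0.2²) ≈ 2.2.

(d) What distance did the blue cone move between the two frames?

3.1

The blue cone moved from about (13.4, 1.8) to (11.0, 3.7), a distance of √(2.4² + 1.9²) ≈ 3.1.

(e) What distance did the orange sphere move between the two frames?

2.3

From (4.8, 5.2) to (3.8, 3.1), the orange sphere covered √(1.0² + 2.1²) ≈ 2.3 units.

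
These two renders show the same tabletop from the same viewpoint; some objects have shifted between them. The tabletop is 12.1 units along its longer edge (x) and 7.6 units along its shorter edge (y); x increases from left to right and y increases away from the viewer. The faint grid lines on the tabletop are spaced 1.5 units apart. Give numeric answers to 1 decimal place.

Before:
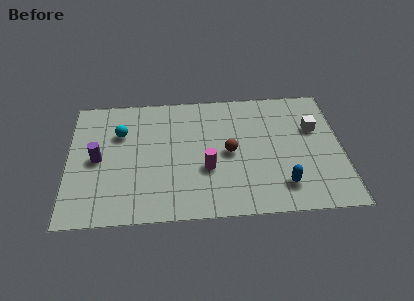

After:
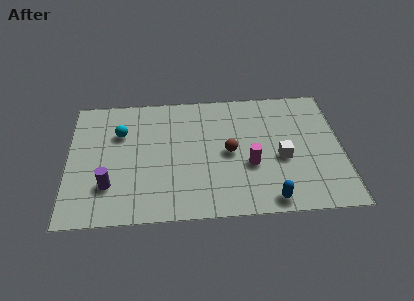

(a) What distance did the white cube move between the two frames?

2.3

The white cube was near (10.9, 4.9) before and (9.4, 3.2) after, so it travelled √(1.5² + 1.7²) ≈ 2.3 units.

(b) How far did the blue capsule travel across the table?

1.0

From (9.4, 1.6) to (8.8, 0.8), the blue capsule covered √(0.6² + 0.8²) ≈ 1.0 units.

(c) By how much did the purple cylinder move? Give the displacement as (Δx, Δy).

(0.5, -1.6)

The purple cylinder started near (1.3, 3.7) and ended near (1.8, 2.1).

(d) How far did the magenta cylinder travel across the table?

1.9

The magenta cylinder was near (6.1, 2.8) before and (8.0, 2.9) after, so it travelled √(1.9² + 0.1²) ≈ 1.9 units.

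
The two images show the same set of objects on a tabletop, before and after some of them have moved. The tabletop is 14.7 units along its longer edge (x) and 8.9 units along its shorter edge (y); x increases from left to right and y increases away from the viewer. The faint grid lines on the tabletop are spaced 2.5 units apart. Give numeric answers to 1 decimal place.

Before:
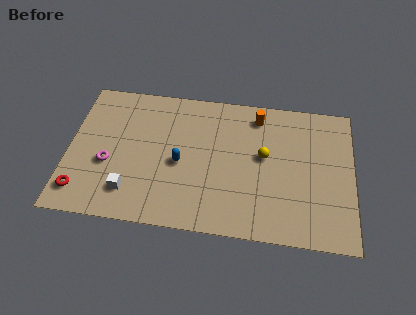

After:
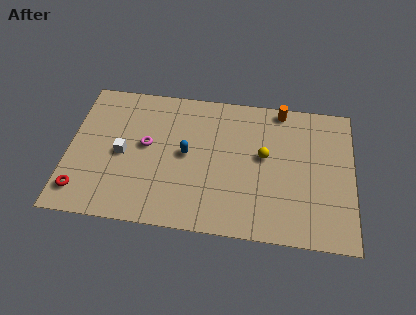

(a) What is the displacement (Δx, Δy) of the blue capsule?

(0.3, 0.6)

The blue capsule started near (5.8, 4.0) and ended near (6.1, 4.6).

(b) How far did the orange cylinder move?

1.3

From (9.7, 7.5) to (10.9, 8.1), the orange cylinder covered √(1.2² + 0.6²) ≈ 1.3 units.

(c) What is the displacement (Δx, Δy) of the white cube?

(-0.5, 2.3)

From the two frames, the white cube sits at roughly (3.3, 1.9) before and (2.8, 4.2) after.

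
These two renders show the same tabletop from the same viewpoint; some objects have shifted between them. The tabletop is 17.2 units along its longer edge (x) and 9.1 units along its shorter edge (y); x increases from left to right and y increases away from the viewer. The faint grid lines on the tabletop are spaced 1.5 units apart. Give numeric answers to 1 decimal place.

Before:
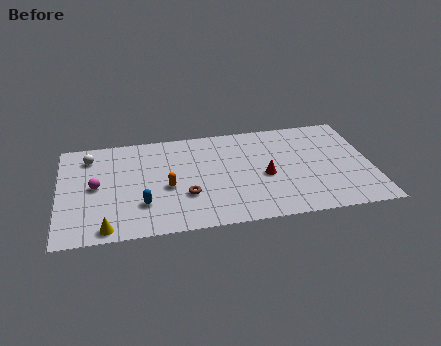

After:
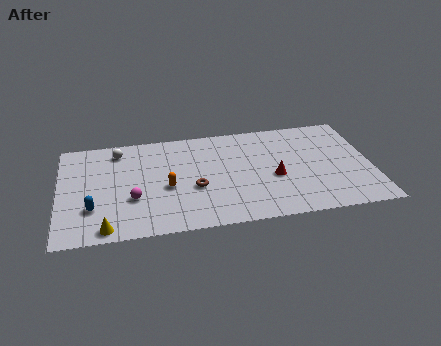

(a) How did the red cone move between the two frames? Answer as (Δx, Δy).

(0.5, -0.2)

The red cone was at about (11.3, 4.0) and moved to about (11.8, 3.8).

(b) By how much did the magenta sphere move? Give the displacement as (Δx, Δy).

(2.0, -1.4)

The magenta sphere started near (2.0, 4.6) and ended near (4.0, 3.2).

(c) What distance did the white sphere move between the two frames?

1.6

From (1.7, 7.3) to (3.3, 7.6), the white sphere covered √(1.6² + 0.3²) ≈ 1.6 units.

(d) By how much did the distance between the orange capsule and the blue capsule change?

+2.4

The distance was about 1.9 in the first image and 4.3 in the second, so they moved 2.4 units further apart.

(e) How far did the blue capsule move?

2.7

The blue capsule moved from about (4.5, 2.6) to (1.8, 2.7), a distance of √(2.7² + 0.1²) ≈ 2.7.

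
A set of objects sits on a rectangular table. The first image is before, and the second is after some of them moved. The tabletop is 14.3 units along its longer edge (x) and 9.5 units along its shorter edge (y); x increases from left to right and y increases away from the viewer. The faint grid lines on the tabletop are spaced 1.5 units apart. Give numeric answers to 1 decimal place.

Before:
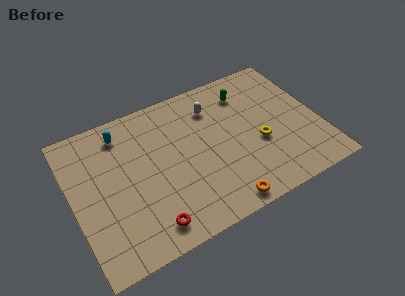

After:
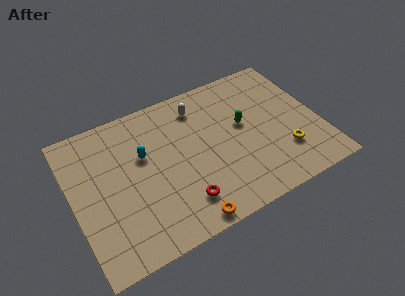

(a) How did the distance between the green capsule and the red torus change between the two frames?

-3.7

They were about 9.0 units apart before and 5.3 after — 3.7 units closer together.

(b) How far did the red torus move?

2.1

The red torus was near (3.9, 1.4) before and (5.9, 2.0) after, so it travelled √(2.0² + 0.6²) ≈ 2.1 units.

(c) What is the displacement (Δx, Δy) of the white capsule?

(-0.8, 0.4)

The white capsule started near (8.5, 7.3) and ended near (7.7, 7.7).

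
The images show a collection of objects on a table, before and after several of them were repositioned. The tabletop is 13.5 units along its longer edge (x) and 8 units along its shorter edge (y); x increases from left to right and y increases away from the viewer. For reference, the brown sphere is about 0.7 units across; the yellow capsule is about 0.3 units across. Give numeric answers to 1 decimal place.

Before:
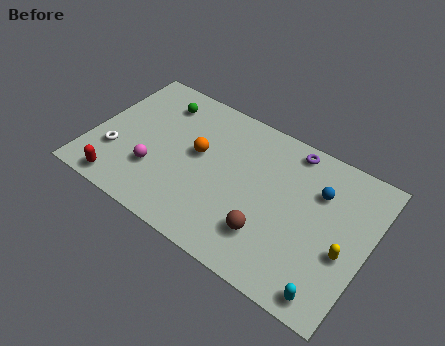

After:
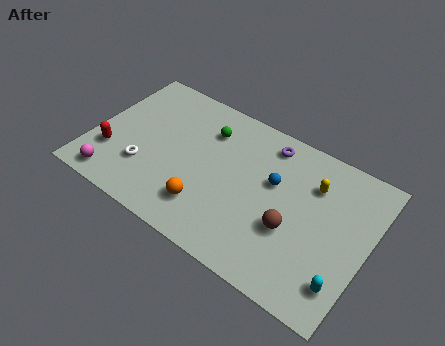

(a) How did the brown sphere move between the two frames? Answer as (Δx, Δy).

(1.0, 0.9)

The brown sphere was at about (9.0, 2.1) and moved to about (10.0, 3.0).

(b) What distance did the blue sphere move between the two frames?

2.2

The blue sphere moved from about (10.9, 5.6) to (8.8, 4.9), a distance of √(2.1² + 0.7²) ≈ 2.2.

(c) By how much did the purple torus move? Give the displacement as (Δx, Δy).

(-1.1, -0.3)

The purple torus was at about (9.3, 7.1) and moved to about (8.2, 6.8).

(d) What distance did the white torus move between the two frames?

1.5

From (1.3, 2.5) to (2.8, 2.4), the white torus covered √(1.5² + 0.1²) ≈ 1.5 units.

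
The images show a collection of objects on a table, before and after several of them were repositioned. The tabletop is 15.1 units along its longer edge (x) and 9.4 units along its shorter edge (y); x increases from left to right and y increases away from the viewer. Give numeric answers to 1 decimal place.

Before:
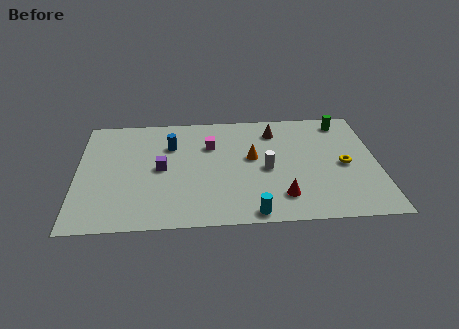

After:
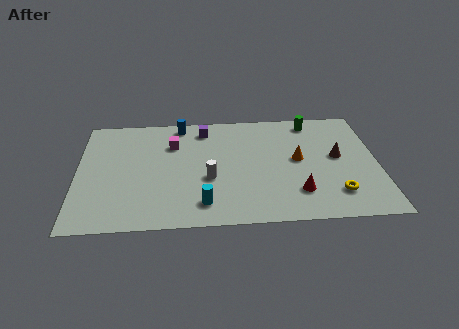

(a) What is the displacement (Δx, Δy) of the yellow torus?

(-0.5, -2.3)

From the two frames, the yellow torus sits at roughly (13.4, 4.4) before and (12.9, 2.1) after.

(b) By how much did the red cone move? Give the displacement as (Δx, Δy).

(0.8, 0.3)

The red cone started near (10.2, 2.0) and ended near (11.0, 2.3).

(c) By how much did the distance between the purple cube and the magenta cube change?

-1.1

They were about 3.1 units apart before and 2.0 after — 1.1 units closer together.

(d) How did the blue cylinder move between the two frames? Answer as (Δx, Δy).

(0.5, 1.8)

The blue cylinder was at about (4.7, 6.6) and moved to about (5.2, 8.4).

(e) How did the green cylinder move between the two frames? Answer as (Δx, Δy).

(-1.6, 0.1)

The green cylinder started near (13.5, 8.1) and ended near (11.9, 8.2).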